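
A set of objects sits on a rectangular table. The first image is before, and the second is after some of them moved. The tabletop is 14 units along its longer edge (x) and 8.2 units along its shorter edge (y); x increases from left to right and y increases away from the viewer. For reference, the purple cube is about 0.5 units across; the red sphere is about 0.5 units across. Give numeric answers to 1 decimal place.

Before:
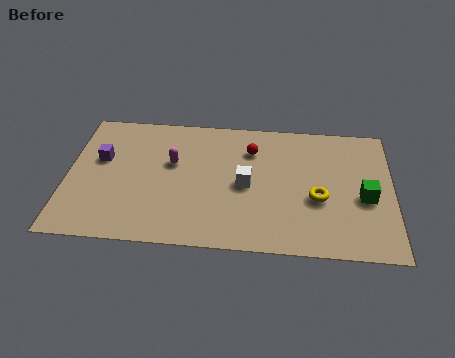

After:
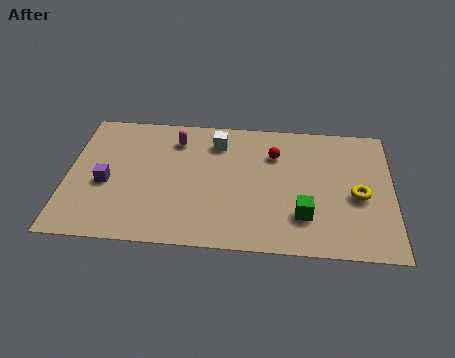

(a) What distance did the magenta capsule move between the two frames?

1.5

The magenta capsule moved from about (4.5, 5.0) to (4.6, 6.5), a distance of √(0.1² + 1.5²) ≈ 1.5.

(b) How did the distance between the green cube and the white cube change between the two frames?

+0.6

They were about 5.1 units apart before and 5.7 after — 0.6 units further apart.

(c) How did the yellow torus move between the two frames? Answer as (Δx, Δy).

(1.7, 0.3)

The yellow torus started near (10.8, 3.3) and ended near (12.5, 3.6).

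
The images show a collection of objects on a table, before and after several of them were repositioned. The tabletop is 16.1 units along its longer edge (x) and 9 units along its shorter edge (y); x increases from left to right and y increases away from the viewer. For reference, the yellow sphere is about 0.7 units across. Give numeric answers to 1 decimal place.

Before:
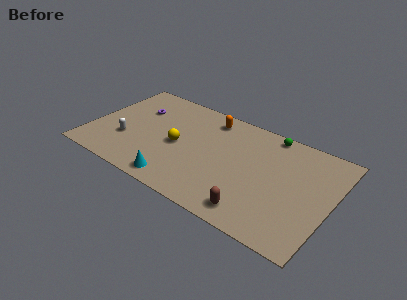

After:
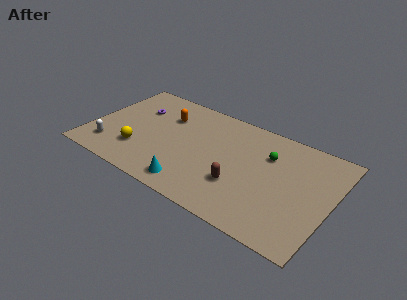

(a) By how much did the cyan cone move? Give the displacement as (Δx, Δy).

(1.0, 0.2)

From the two frames, the cyan cone sits at roughly (6.4, 1.1) before and (7.4, 1.3) after.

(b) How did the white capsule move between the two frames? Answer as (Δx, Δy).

(-0.9, -1.1)

From the two frames, the white capsule sits at roughly (2.5, 3.0) before and (1.6, 1.9) after.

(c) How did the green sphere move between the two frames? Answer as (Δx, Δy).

(0.2, -1.9)

From the two frames, the green sphere sits at roughly (11.5, 8.2) before and (11.7, 6.3) after.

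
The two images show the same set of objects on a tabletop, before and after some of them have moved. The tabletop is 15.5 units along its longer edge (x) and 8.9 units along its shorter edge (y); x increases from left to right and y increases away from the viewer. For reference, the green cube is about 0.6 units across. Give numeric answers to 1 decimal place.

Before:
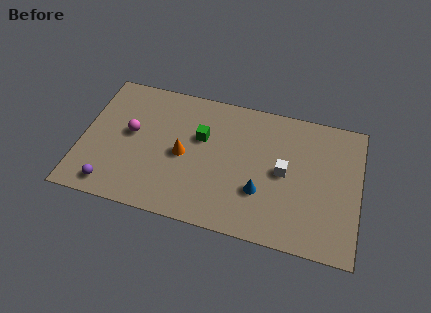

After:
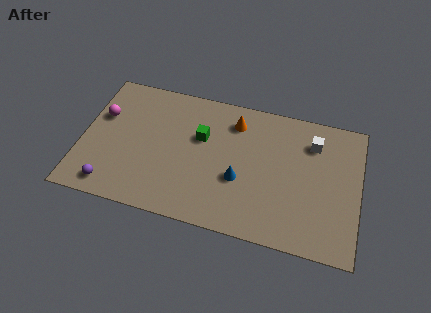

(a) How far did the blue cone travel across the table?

1.3

The blue cone was near (10.1, 2.9) before and (8.9, 3.4) after, so it travelled √(1.2² + 0.5²) ≈ 1.3 units.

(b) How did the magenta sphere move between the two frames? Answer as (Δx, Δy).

(-1.7, 0.8)

From the two frames, the magenta sphere sits at roughly (2.7, 4.9) before and (1.0, 5.7) after.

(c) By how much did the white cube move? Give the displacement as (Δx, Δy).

(1.5, 2.3)

The white cube started near (11.3, 4.5) and ended near (12.8, 6.8).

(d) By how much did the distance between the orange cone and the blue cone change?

-0.9

They were about 4.6 units apart before and 3.7 after — 0.9 units closer together.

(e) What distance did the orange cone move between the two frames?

4.0

The orange cone was near (5.7, 4.2) before and (8.4, 7.1) after, so it travelled √(2.7² + 2.9²) ≈ 4.0 units.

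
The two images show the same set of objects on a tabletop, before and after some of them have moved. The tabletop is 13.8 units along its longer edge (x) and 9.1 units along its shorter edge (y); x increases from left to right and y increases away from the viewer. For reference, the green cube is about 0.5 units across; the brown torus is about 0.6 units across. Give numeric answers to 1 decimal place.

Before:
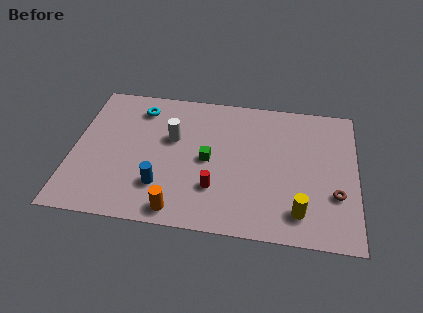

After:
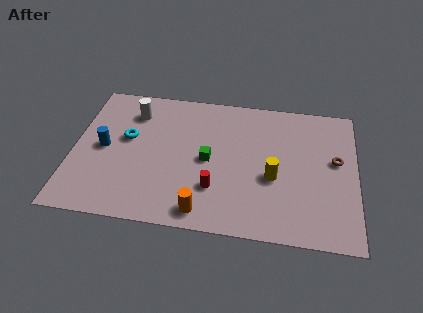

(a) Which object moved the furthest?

the blue cylinder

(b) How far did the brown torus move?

2.2

From (12.8, 3.0) to (12.8, 5.2), the brown torus covered √(0.0² + 2.2²) ≈ 2.2 units.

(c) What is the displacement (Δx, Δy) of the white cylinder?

(-2.0, 1.5)

The white cylinder was at about (4.8, 5.6) and moved to about (2.8, 7.1).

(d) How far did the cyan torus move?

2.2

From (3.1, 7.4) to (2.6, 5.3), the cyan torus covered √(0.5² + 2.1²) ≈ 2.2 units.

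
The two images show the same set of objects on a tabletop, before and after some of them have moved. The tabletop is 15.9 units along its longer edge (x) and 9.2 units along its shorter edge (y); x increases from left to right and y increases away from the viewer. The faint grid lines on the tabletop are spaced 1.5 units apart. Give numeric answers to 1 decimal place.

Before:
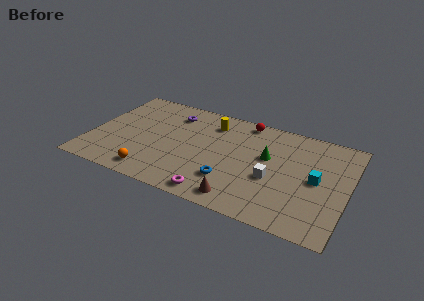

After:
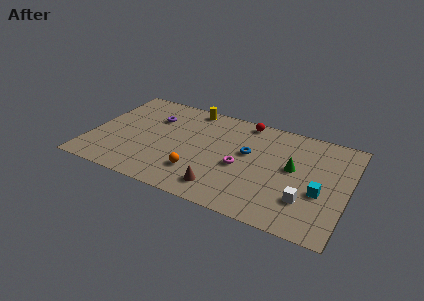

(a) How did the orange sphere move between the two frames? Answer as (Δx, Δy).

(2.7, 1.1)

The orange sphere was at about (4.2, 1.3) and moved to about (6.9, 2.4).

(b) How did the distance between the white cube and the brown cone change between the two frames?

+2.1

Before: roughly 3.0 units apart; after: 5.1. That's 2.1 units further apart.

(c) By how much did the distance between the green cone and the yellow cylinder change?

+3.4

They were about 4.1 units apart before and 7.5 after — 3.4 units further apart.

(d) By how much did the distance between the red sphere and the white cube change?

+2.0

They were about 5.1 units apart before and 7.1 after — 2.0 units further apart.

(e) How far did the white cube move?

2.4

The white cube moved from about (11.4, 3.7) to (13.5, 2.6), a distance of √(2.1² + 1.1²) ≈ 2.4.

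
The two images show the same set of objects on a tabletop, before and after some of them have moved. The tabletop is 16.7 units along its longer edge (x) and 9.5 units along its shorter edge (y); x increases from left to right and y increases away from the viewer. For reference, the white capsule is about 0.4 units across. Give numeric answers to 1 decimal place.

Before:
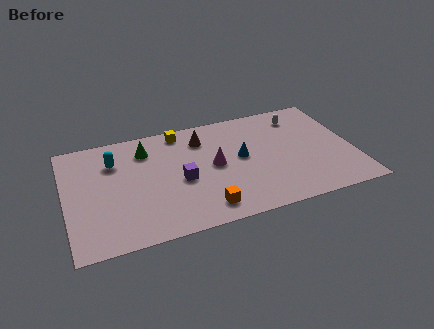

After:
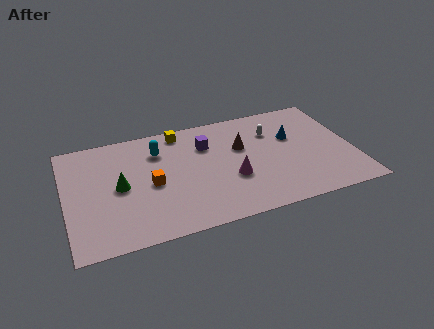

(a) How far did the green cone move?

3.2

The green cone moved from about (4.8, 7.4) to (3.1, 4.7), a distance of √(1.7² + 2.7²) ≈ 3.2.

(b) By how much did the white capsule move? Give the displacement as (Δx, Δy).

(-1.7, -0.9)

The white capsule started near (13.9, 7.7) and ended near (12.2, 6.8).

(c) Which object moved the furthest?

the orange cube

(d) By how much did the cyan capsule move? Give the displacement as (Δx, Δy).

(2.6, 0.2)

The cyan capsule was at about (2.9, 6.9) and moved to about (5.5, 7.1).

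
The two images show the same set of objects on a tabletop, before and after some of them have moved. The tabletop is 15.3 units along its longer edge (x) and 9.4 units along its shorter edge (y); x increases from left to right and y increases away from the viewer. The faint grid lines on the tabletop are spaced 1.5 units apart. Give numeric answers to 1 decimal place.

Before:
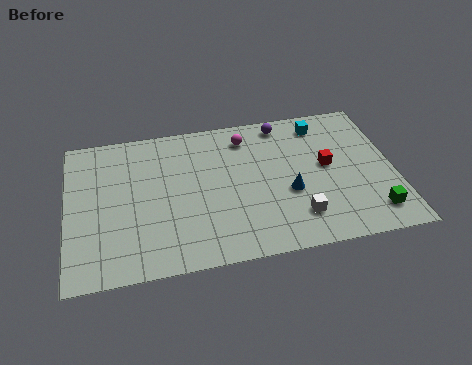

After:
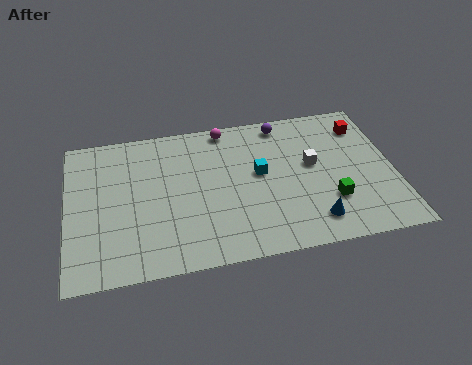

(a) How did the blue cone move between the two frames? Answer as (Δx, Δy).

(1.0, -2.0)

The blue cone was at about (10.3, 3.7) and moved to about (11.3, 1.7).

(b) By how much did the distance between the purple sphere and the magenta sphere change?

+0.8

The distance was about 1.9 in the first image and 2.7 in the second, so they moved 0.8 units further apart.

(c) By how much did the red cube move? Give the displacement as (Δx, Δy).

(1.9, 2.3)

The red cube was at about (12.2, 5.1) and moved to about (14.1, 7.4).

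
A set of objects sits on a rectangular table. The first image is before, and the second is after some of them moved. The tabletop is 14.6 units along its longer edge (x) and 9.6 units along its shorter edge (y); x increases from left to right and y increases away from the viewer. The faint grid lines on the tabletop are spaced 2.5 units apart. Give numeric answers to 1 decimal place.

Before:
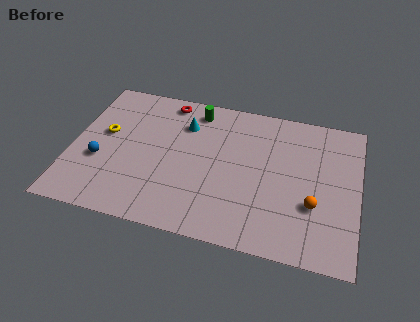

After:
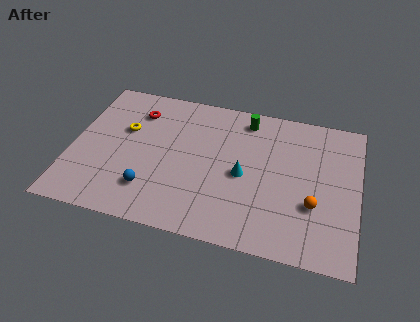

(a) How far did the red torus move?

1.9

The red torus moved from about (4.6, 8.5) to (3.1, 7.4), a distance of √(1.5² + 1.1²) ≈ 1.9.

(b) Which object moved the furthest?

the cyan cone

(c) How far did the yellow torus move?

1.1

The yellow torus was near (1.6, 5.5) before and (2.6, 6.0) after, so it travelled √(1.0² + 0.5²) ≈ 1.1 units.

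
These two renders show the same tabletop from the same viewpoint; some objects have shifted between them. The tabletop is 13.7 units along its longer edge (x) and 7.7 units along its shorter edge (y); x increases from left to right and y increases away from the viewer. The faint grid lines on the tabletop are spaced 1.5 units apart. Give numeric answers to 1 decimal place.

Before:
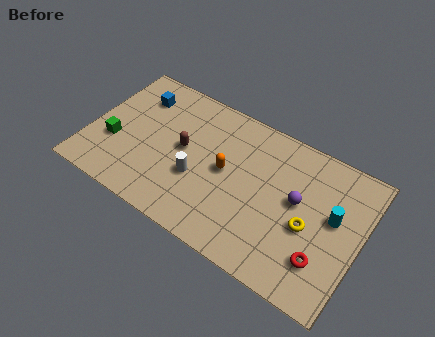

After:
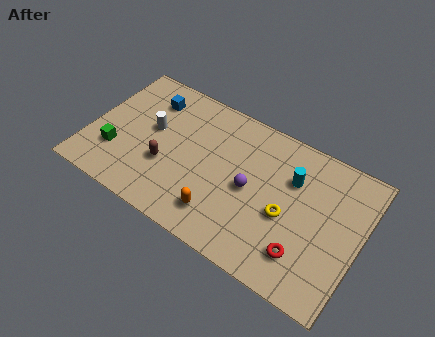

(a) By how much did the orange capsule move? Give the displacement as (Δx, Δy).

(0.1, -2.4)

From the two frames, the orange capsule sits at roughly (6.9, 4.0) before and (7.0, 1.6) after.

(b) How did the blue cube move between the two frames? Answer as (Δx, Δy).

(0.6, 0.1)

The blue cube started near (2.0, 5.9) and ended near (2.6, 6.0).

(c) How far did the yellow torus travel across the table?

1.1

The yellow torus moved from about (11.2, 3.3) to (10.1, 3.3), a distance of √(1.1² + 0.0²) ≈ 1.1.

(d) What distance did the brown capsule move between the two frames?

1.5

The brown capsule moved from about (4.7, 4.1) to (4.0, 2.8), a distance of √(0.7² + 1.3²) ≈ 1.5.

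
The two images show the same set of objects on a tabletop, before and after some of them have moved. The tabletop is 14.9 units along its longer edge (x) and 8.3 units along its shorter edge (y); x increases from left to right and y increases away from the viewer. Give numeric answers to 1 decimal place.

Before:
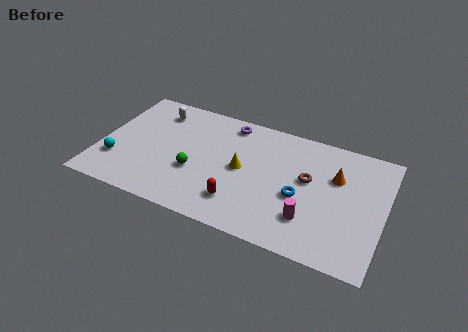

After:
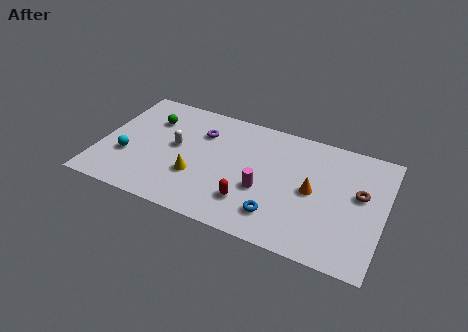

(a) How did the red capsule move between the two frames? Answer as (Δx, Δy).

(0.5, 0.2)

The red capsule started near (7.6, 1.9) and ended near (8.1, 2.1).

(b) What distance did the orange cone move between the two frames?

1.8

The orange cone was near (12.3, 5.5) before and (11.2, 4.1) after, so it travelled √(1.1² + 1.4²) ≈ 1.8 units.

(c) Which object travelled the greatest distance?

the green sphere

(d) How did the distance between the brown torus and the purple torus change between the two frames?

+3.6

Before: roughly 5.0 units apart; after: 8.6. That's 3.6 units further apart.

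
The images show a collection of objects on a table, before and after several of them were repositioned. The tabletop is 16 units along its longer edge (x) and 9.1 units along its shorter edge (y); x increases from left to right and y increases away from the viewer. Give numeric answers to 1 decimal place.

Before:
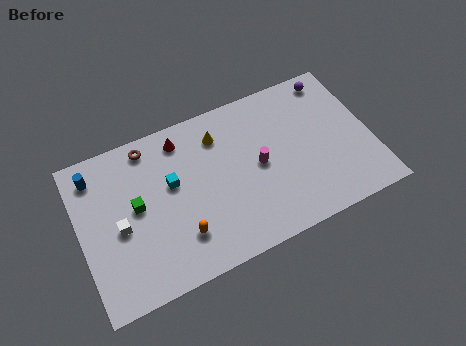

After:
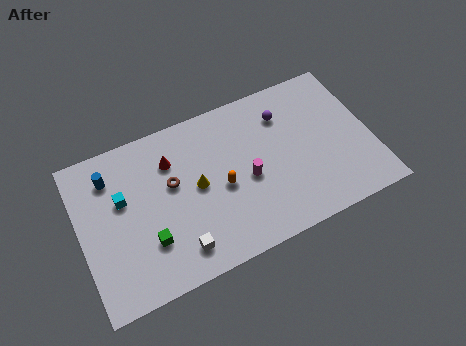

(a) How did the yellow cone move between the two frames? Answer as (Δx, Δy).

(-1.5, -2.4)

From the two frames, the yellow cone sits at roughly (7.9, 7.1) before and (6.4, 4.7) after.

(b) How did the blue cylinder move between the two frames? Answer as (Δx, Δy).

(0.8, -0.4)

The blue cylinder started near (1.1, 7.5) and ended near (1.9, 7.1).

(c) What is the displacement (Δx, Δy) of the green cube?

(0.4, -2.2)

From the two frames, the green cube sits at roughly (3.1, 4.9) before and (3.5, 2.7) after.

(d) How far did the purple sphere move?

3.1

The purple sphere moved from about (14.4, 8.0) to (11.5, 6.9), a distance of √(2.9² + 1.1²) ≈ 3.1.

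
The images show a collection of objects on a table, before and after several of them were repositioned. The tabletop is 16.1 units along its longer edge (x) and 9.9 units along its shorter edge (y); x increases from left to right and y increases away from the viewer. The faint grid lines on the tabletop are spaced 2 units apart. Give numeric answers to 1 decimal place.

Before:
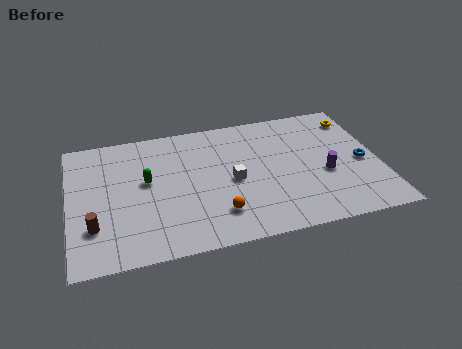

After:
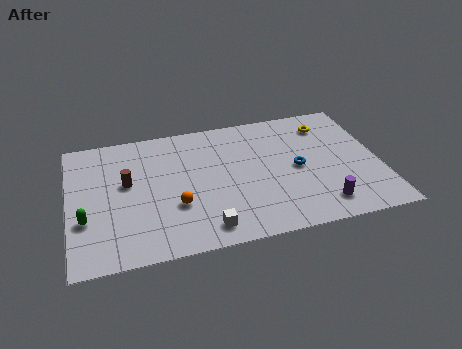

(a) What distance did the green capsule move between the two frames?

3.9

The green capsule moved from about (4.0, 5.6) to (0.8, 3.4), a distance of √(3.2² + 2.2²) ≈ 3.9.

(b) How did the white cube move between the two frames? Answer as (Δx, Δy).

(-1.6, -3.2)

The white cube was at about (8.4, 4.6) and moved to about (6.8, 1.4).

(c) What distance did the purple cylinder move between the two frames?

2.3

The purple cylinder was near (13.2, 4.0) before and (12.8, 1.7) after, so it travelled √(0.4² + 2.3²) ≈ 2.3 units.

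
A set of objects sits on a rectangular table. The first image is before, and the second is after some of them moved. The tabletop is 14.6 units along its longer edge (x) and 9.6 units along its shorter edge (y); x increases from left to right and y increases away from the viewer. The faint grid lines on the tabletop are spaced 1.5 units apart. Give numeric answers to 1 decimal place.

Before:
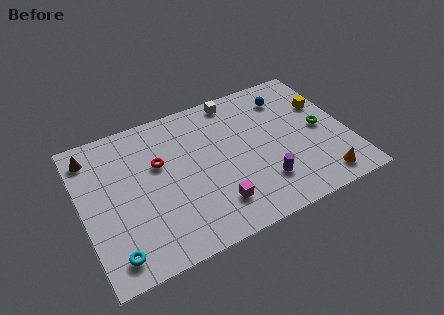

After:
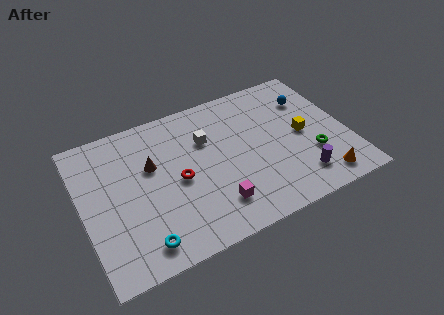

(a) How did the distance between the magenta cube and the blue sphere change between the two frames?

+0.4

The distance was about 7.3 in the first image and 7.7 in the second, so they moved 0.4 units further apart.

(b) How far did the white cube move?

2.8

The white cube moved from about (8.9, 8.6) to (7.0, 6.5), a distance of √(1.9² + 2.1²) ≈ 2.8.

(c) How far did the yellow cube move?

2.1

From (13.6, 6.3) to (12.2, 4.7), the yellow cube covered √(1.4² + 1.6²) ≈ 2.1 units.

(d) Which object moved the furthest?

the brown cone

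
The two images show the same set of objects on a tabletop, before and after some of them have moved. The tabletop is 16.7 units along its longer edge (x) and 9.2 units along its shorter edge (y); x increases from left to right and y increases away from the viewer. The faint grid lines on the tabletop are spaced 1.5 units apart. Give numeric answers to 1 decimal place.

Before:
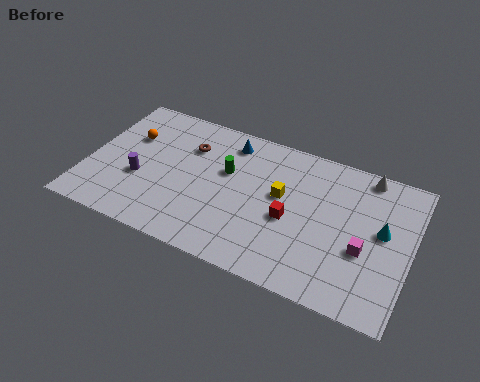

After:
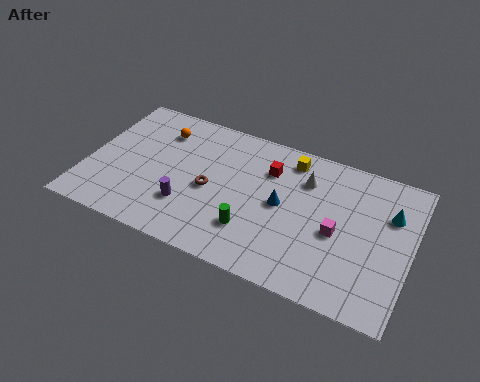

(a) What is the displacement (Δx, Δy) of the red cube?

(-1.4, 2.7)

The red cube started near (10.6, 4.0) and ended near (9.2, 6.7).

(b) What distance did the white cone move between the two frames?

3.4

From (14.1, 8.3) to (11.1, 6.8), the white cone covered √(3.0² + 1.5²) ≈ 3.4 units.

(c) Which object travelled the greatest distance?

the blue cone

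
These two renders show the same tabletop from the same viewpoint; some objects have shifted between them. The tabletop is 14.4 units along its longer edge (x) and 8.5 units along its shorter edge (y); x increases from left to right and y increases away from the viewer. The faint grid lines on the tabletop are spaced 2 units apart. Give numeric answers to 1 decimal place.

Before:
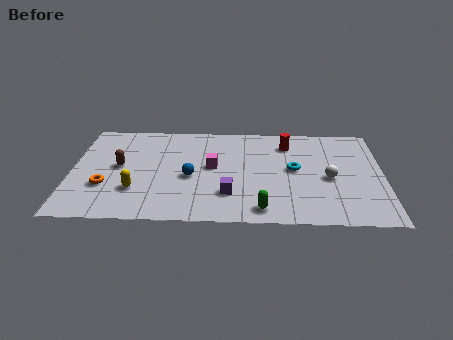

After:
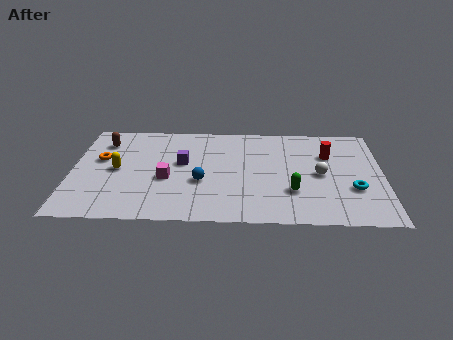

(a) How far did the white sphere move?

0.5

The white sphere was near (11.9, 3.8) before and (11.5, 4.1) after, so it travelled √(0.4² + 0.3²) ≈ 0.5 units.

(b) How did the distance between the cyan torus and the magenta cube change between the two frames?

+4.8

The distance was about 3.8 in the first image and 8.6 in the second, so they moved 4.8 units further apart.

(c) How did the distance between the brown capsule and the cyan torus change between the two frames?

+4.1

The distance was about 8.1 in the first image and 12.2 in the second, so they moved 4.1 units further apart.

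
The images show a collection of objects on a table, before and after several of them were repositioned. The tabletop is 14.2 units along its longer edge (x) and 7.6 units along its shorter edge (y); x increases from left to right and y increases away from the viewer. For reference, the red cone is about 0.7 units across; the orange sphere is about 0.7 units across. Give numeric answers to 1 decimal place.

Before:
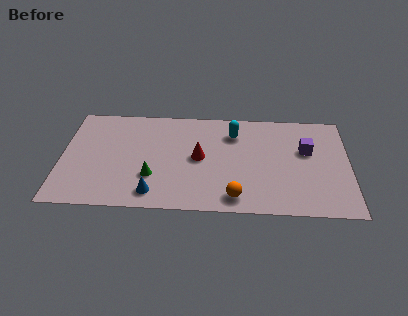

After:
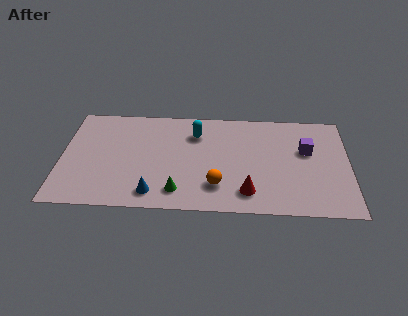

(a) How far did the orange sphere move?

1.2

From (8.6, 1.1) to (7.7, 1.9), the orange sphere covered √(0.9² + 0.8²) ≈ 1.2 units.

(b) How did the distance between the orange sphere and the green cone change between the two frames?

-2.3

Before: roughly 4.3 units apart; after: 2.0. That's 2.3 units closer together.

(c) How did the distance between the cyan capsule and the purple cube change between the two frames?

+1.8

They were about 3.8 units apart before and 5.6 after — 1.8 units further apart.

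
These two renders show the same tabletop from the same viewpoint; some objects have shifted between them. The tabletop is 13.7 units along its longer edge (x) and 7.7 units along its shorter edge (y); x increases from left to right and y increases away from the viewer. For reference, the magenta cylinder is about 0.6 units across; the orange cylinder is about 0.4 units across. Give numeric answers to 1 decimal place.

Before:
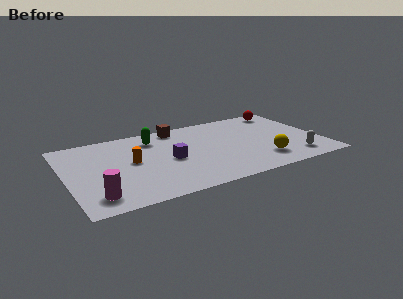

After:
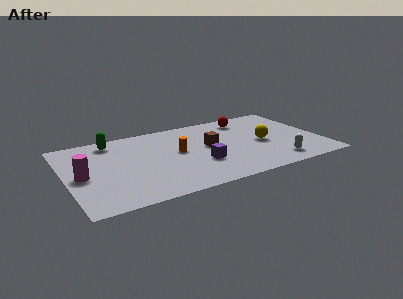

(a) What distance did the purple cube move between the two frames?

1.8

From (5.5, 3.6) to (7.0, 2.6), the purple cube covered √(1.5² + 1.0²) ≈ 1.8 units.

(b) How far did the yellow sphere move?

1.8

The yellow sphere was near (10.3, 1.8) before and (10.6, 3.6) after, so it travelled √(0.3² + 1.8²) ≈ 1.8 units.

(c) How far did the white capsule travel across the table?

1.0

The white capsule moved from about (12.0, 1.4) to (11.0, 1.3), a distance of √(1.0² + 0.1²) ≈ 1.0.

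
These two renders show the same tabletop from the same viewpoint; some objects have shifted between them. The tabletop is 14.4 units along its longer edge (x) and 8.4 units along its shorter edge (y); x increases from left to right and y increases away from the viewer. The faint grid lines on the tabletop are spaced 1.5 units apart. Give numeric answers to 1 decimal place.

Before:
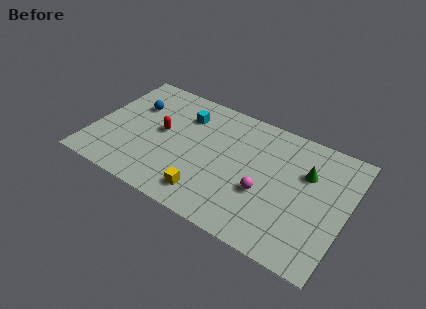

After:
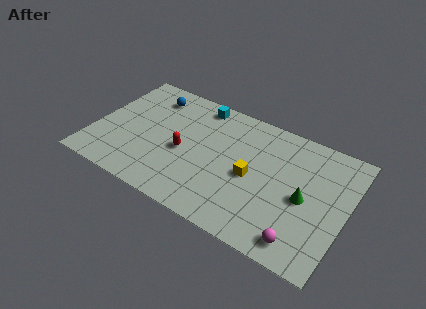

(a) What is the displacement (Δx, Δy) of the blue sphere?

(0.8, 1.1)

The blue sphere started near (2.0, 5.7) and ended near (2.8, 6.8).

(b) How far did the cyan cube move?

1.3

The cyan cube was near (4.9, 6.3) before and (5.5, 7.4) after, so it travelled √(0.6² + 1.1²) ≈ 1.3 units.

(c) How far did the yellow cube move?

3.3

From (6.9, 1.5) to (9.1, 3.9), the yellow cube covered √(2.2² + 2.4²) ≈ 3.3 units.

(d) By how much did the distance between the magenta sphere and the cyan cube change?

+3.3

Before: roughly 5.9 units apart; after: 9.2. That's 3.3 units further apart.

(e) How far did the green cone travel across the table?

1.7

The green cone moved from about (12.0, 5.6) to (12.1, 3.9), a distance of √(0.1² + 1.7²) ≈ 1.7.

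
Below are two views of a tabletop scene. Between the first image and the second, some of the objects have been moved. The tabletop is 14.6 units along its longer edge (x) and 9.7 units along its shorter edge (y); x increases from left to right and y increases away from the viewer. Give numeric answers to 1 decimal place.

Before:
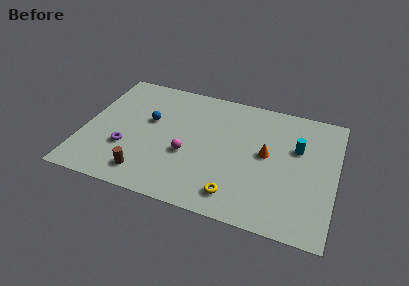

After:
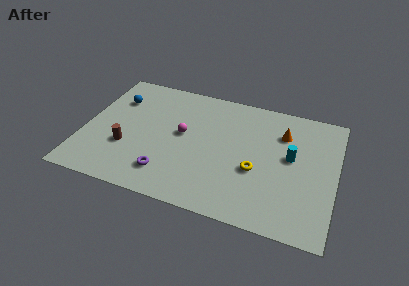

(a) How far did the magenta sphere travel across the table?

1.6

From (6.1, 3.8) to (5.7, 5.3), the magenta sphere covered √(0.4² + 1.5²) ≈ 1.6 units.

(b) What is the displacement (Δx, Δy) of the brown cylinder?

(-1.3, 1.7)

The brown cylinder started near (3.9, 1.6) and ended near (2.6, 3.3).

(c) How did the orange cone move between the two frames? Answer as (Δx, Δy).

(0.8, 1.9)

From the two frames, the orange cone sits at roughly (10.6, 5.2) before and (11.4, 7.1) after.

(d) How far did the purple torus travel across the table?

2.8

From (2.6, 3.2) to (5.1, 2.0), the purple torus covered √(2.5² + 1.2²) ≈ 2.8 units.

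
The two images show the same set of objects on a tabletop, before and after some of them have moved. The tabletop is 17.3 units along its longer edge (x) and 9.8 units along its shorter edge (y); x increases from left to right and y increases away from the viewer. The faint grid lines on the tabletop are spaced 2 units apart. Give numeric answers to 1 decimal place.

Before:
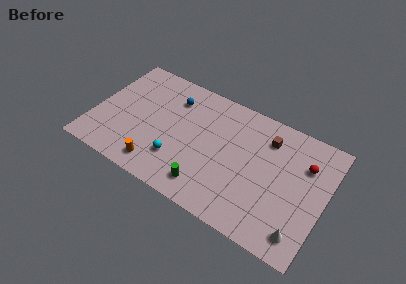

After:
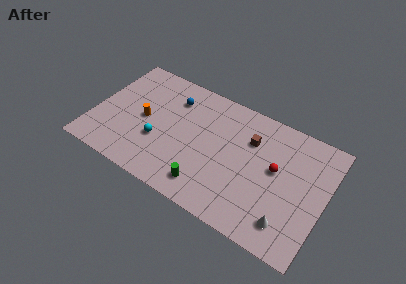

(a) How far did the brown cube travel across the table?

1.4

The brown cube moved from about (12.7, 7.6) to (11.5, 6.9), a distance of √(1.2² + 0.7²) ≈ 1.4.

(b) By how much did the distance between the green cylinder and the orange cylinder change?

+2.4

Before: roughly 3.7 units apart; after: 6.1. That's 2.4 units further apart.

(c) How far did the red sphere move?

2.4

From (15.6, 6.9) to (13.6, 5.5), the red sphere covered √(2.0² + 1.4²) ≈ 2.4 units.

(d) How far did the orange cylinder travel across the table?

3.7

From (5.3, 1.5) to (3.7, 4.8), the orange cylinder covered √(1.6² + 3.3²) ≈ 3.7 units.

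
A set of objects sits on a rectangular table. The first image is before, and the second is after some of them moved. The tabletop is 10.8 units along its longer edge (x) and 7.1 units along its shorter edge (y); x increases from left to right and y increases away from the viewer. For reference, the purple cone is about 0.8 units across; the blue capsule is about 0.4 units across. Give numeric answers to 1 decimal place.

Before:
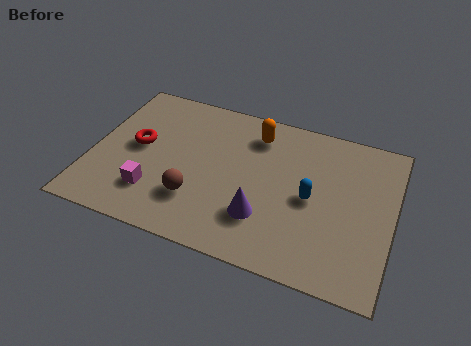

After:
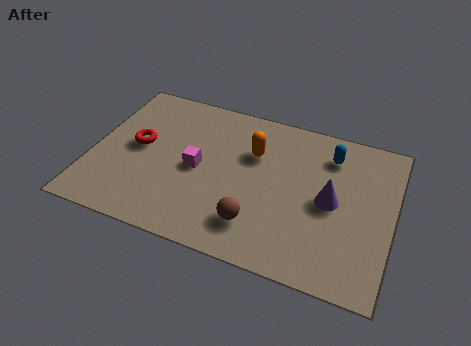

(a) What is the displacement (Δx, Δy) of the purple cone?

(2.3, 1.5)

The purple cone was at about (6.3, 2.0) and moved to about (8.6, 3.5).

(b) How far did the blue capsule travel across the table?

2.3

From (7.9, 3.4) to (8.4, 5.6), the blue capsule covered √(0.5² + 2.2²) ≈ 2.3 units.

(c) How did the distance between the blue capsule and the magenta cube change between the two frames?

-0.6

They were about 5.7 units apart before and 5.1 after — 0.6 units closer together.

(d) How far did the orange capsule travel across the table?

0.9

From (5.7, 5.7) to (5.7, 4.8), the orange capsule covered √(0.0² + 0.9²) ≈ 0.9 units.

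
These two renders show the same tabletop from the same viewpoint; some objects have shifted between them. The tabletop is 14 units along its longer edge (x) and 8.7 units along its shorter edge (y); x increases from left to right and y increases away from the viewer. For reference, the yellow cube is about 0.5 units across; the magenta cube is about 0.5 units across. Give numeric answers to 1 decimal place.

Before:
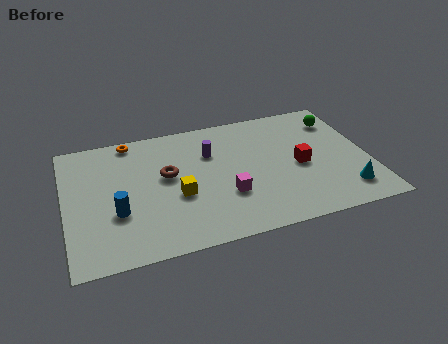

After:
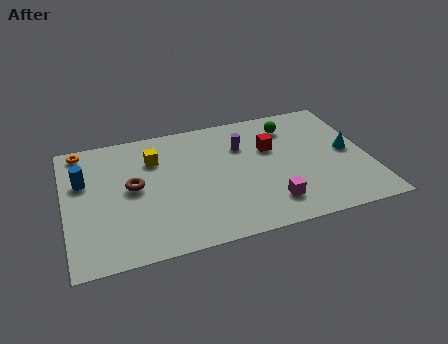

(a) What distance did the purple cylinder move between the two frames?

1.5

The purple cylinder was near (6.8, 6.0) before and (8.3, 6.1) after, so it travelled √(1.5² + 0.1²) ≈ 1.5 units.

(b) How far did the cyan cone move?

2.7

The cyan cone was near (12.7, 1.7) before and (13.1, 4.4) after, so it travelled √(0.4² + 2.7²) ≈ 2.7 units.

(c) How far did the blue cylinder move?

2.9

The blue cylinder moved from about (2.3, 3.1) to (0.9, 5.6), a distance of √(1.4² + 2.5²) ≈ 2.9.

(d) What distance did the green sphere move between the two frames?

2.3

The green sphere was near (12.9, 6.8) before and (10.6, 6.9) after, so it travelled √(2.3² + 0.1²) ≈ 2.3 units.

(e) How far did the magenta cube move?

2.2

The magenta cube was near (7.3, 2.9) before and (9.2, 1.8) after, so it travelled √(1.9² + 1.1²) ≈ 2.2 units.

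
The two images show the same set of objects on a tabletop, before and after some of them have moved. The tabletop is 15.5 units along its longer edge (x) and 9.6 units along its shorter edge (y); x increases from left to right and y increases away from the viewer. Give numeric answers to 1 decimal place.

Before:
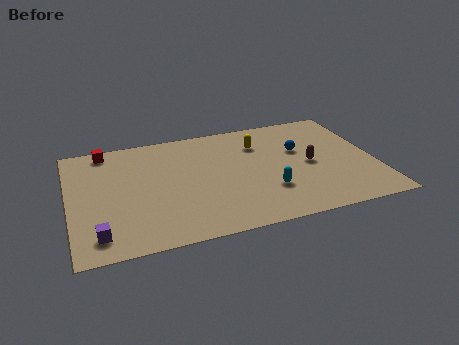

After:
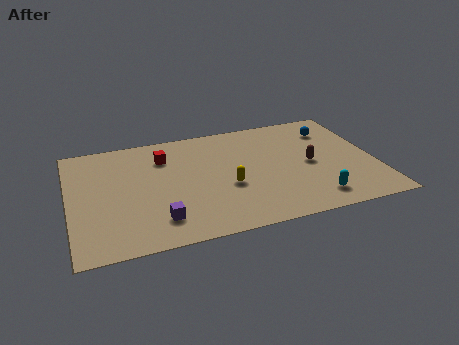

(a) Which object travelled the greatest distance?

the yellow capsule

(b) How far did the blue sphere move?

2.3

The blue sphere was near (11.8, 6.0) before and (13.6, 7.4) after, so it travelled √(1.8² + 1.4²) ≈ 2.3 units.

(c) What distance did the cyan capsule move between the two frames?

2.6

The cyan capsule moved from about (9.9, 2.9) to (12.1, 1.6), a distance of √(2.2² + 1.3²) ≈ 2.6.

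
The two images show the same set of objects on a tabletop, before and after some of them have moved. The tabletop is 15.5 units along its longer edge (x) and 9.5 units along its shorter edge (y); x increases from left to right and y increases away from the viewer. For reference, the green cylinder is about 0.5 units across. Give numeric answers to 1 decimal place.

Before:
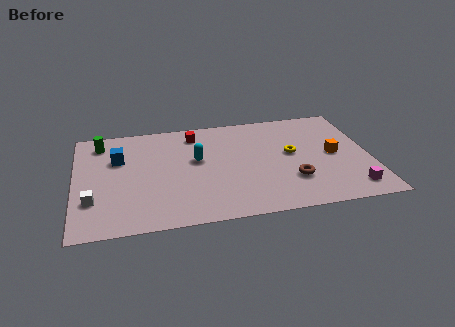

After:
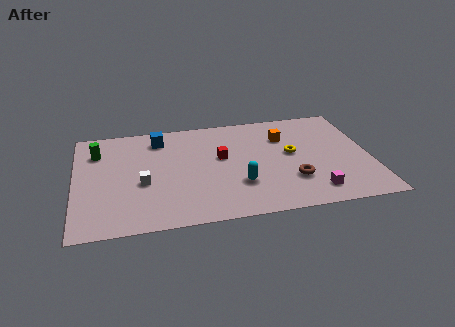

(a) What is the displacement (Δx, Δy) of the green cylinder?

(-0.2, -0.8)

The green cylinder started near (1.4, 7.9) and ended near (1.2, 7.1).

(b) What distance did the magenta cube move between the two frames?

2.0

From (14.3, 1.5) to (12.3, 1.6), the magenta cube covered √(2.0² + 0.1²) ≈ 2.0 units.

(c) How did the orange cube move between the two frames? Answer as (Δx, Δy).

(-2.5, 2.1)

From the two frames, the orange cube sits at roughly (13.6, 4.7) before and (11.1, 6.8) after.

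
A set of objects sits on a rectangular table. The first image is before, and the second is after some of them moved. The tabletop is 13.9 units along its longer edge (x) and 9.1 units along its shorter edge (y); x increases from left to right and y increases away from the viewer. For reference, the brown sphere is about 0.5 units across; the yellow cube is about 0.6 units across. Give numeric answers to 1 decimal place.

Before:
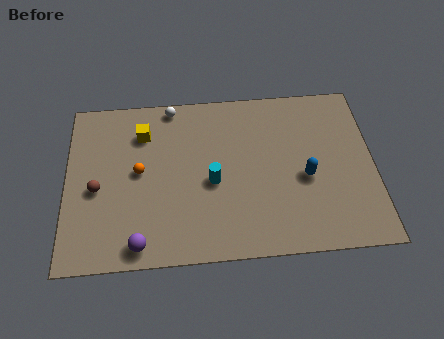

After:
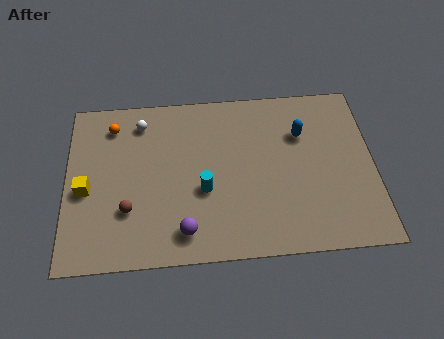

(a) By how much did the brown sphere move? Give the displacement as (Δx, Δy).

(1.4, -1.2)

The brown sphere started near (1.4, 4.0) and ended near (2.8, 2.8).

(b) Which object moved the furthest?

the yellow cube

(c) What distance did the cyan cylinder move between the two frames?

0.6

The cyan cylinder moved from about (6.6, 4.0) to (6.2, 3.6), a distance of √(0.4² + 0.4²) ≈ 0.6.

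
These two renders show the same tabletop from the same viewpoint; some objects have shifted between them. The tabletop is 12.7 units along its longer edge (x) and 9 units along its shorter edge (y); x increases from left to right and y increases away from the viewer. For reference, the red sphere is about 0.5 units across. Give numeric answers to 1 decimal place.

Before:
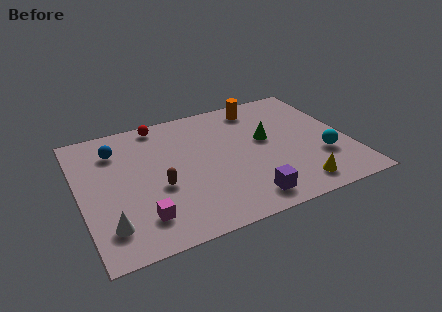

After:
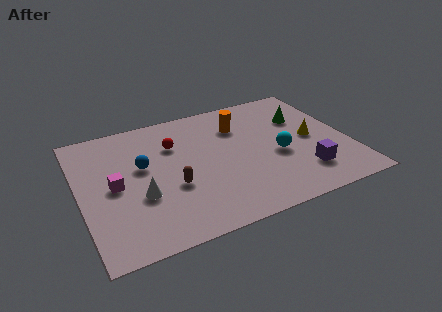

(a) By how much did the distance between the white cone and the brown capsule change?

-1.5

The distance was about 3.0 in the first image and 1.5 in the second, so they moved 1.5 units closer together.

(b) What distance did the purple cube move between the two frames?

3.0

The purple cube was near (7.4, 1.3) before and (10.3, 2.1) after, so it travelled √(2.9² + 0.8²) ≈ 3.0 units.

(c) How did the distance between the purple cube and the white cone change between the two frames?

+1.4

Before: roughly 6.3 units apart; after: 7.7. That's 1.4 units further apart.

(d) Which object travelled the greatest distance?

the yellow cone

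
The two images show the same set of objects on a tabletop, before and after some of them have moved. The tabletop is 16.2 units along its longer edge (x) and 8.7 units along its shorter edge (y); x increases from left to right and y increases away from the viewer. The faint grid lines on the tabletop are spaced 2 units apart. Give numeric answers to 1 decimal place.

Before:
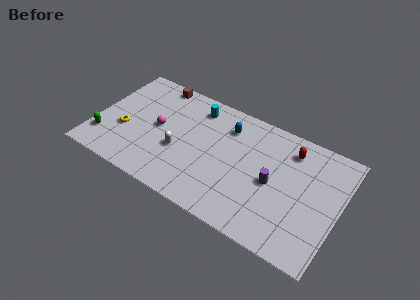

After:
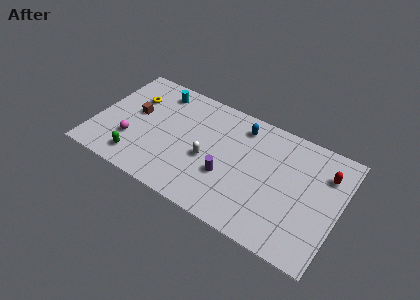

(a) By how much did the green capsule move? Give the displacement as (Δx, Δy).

(2.4, -0.6)

The green capsule was at about (0.8, 2.1) and moved to about (3.2, 1.5).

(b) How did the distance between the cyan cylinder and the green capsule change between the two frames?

-1.7

They were about 7.5 units apart before and 5.8 after — 1.7 units closer together.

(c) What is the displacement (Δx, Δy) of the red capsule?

(2.4, -0.6)

The red capsule was at about (12.7, 7.0) and moved to about (15.1, 6.4).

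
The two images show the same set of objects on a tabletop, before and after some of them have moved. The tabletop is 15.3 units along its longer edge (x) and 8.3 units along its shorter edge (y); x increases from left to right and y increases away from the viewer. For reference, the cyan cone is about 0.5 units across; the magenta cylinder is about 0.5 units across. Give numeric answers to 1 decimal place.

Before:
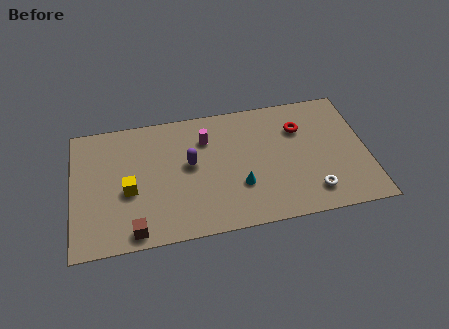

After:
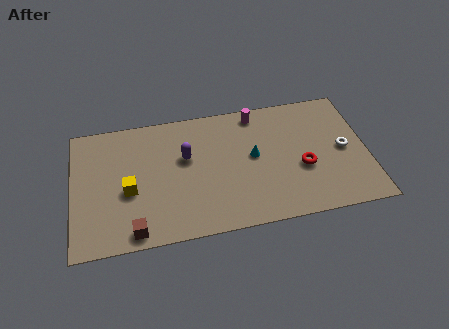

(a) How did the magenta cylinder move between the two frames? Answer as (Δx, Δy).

(2.7, 1.2)

From the two frames, the magenta cylinder sits at roughly (7.0, 6.1) before and (9.7, 7.3) after.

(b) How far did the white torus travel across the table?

3.1

From (12.3, 1.6) to (14.1, 4.1), the white torus covered √(1.8² + 2.5²) ≈ 3.1 units.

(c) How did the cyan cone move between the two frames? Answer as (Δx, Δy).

(0.8, 1.8)

The cyan cone started near (8.6, 2.7) and ended near (9.4, 4.5).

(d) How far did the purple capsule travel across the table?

0.5

The purple capsule moved from about (6.1, 4.6) to (5.9, 5.1), a distance of √(0.2² + 0.5²) ≈ 0.5.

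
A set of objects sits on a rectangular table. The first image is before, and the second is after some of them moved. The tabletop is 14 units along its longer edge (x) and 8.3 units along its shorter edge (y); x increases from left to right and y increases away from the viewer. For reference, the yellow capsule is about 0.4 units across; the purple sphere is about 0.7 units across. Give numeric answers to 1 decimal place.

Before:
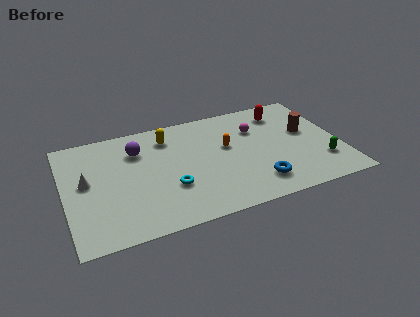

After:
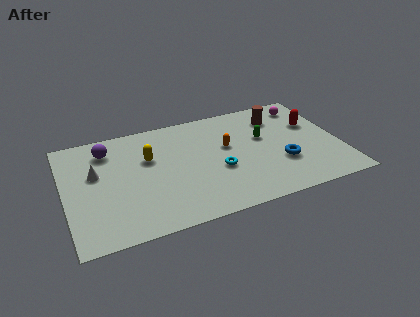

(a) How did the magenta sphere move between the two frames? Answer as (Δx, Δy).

(2.7, 1.1)

From the two frames, the magenta sphere sits at roughly (9.9, 5.8) before and (12.6, 6.9) after.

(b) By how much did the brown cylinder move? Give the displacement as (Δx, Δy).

(-1.3, 1.6)

The brown cylinder started near (12.4, 4.8) and ended near (11.1, 6.4).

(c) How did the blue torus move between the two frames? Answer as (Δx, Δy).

(1.4, 1.1)

From the two frames, the blue torus sits at roughly (9.5, 1.7) before and (10.9, 2.8) after.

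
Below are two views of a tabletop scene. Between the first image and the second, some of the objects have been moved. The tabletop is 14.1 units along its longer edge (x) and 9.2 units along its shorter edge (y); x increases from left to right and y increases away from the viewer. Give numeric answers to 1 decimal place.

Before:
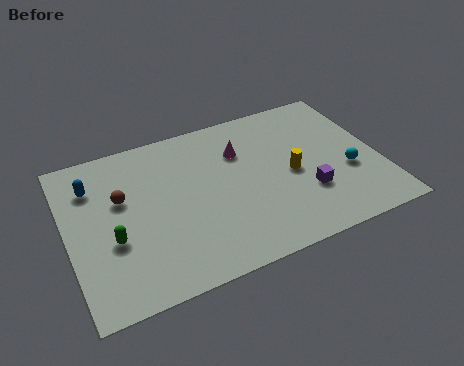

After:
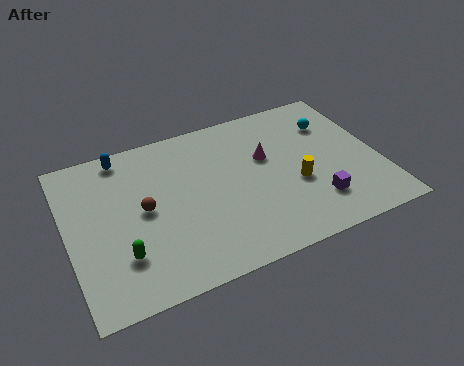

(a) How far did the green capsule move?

1.0

From (1.9, 3.5) to (2.2, 2.5), the green capsule covered √(0.3² + 1.0²) ≈ 1.0 units.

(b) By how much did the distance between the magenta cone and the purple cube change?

-0.5

The distance was about 4.4 in the first image and 3.9 in the second, so they moved 0.5 units closer together.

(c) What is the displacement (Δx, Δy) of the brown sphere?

(0.9, -1.0)

The brown sphere started near (2.5, 5.7) and ended near (3.4, 4.7).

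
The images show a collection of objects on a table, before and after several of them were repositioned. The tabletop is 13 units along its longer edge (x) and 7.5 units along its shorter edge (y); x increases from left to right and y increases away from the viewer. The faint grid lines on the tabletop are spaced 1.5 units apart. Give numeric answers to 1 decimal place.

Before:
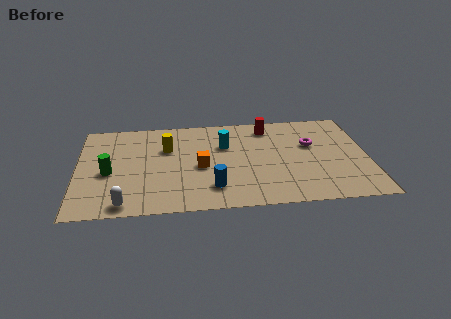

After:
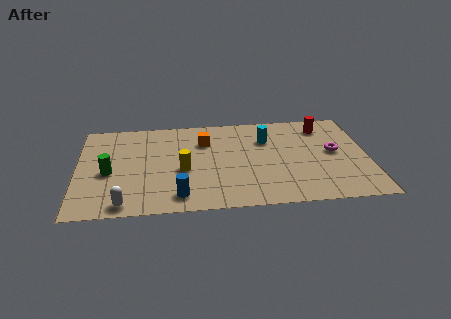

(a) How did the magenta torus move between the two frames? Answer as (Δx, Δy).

(1.0, -0.7)

From the two frames, the magenta torus sits at roughly (10.5, 4.7) before and (11.5, 4.0) after.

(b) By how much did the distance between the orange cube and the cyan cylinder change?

+0.9

They were about 1.9 units apart before and 2.8 after — 0.9 units further apart.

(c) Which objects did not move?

the white capsule and the green cylinder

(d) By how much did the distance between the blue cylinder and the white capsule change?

-1.6

They were about 4.0 units apart before and 2.4 after — 1.6 units closer together.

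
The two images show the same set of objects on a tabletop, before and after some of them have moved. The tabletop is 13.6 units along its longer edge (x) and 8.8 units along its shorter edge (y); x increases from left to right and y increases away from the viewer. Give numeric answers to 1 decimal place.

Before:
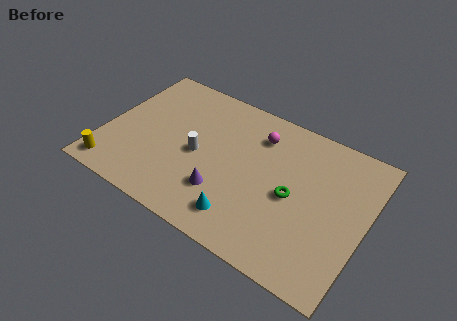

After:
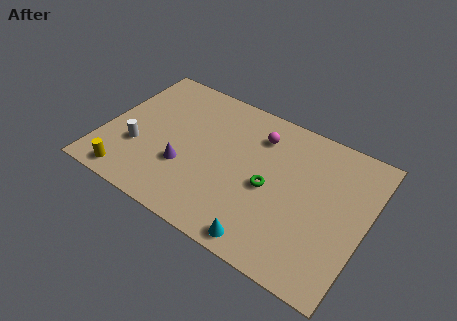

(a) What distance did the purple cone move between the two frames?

2.2

From (6.5, 2.5) to (4.4, 3.0), the purple cone covered √(2.1² + 0.5²) ≈ 2.2 units.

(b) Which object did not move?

the magenta sphere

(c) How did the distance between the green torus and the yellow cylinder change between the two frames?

-2.0

They were about 9.5 units apart before and 7.5 after — 2.0 units closer together.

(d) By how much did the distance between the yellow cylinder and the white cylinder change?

-3.0

Before: roughly 5.0 units apart; after: 2.0. That's 3.0 units closer together.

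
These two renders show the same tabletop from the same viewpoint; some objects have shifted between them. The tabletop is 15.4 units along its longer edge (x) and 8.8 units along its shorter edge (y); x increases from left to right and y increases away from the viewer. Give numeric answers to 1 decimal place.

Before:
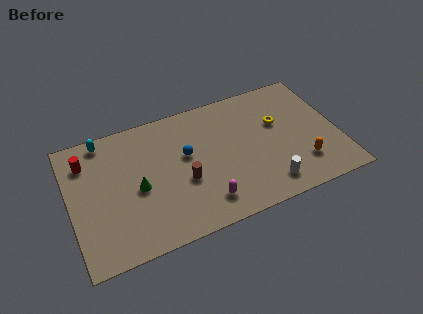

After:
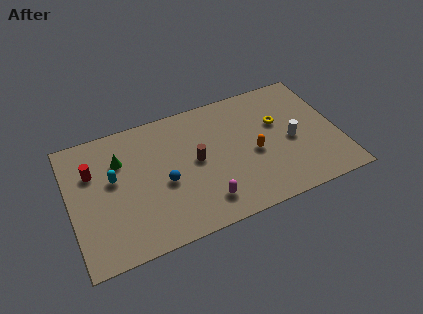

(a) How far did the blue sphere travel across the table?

2.0

The blue sphere moved from about (6.7, 5.2) to (5.3, 3.8), a distance of √(1.4² + 1.4²) ≈ 2.0.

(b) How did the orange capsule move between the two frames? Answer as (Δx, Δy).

(-2.6, 1.7)

From the two frames, the orange capsule sits at roughly (13.1, 2.2) before and (10.5, 3.9) after.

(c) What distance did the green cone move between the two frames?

2.3

From (3.8, 4.0) to (3.0, 6.2), the green cone covered √(0.8² + 2.2²) ≈ 2.3 units.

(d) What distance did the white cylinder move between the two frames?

3.0

The white cylinder was near (11.0, 1.5) before and (12.7, 4.0) after, so it travelled √(1.7² + 2.5²) ≈ 3.0 units.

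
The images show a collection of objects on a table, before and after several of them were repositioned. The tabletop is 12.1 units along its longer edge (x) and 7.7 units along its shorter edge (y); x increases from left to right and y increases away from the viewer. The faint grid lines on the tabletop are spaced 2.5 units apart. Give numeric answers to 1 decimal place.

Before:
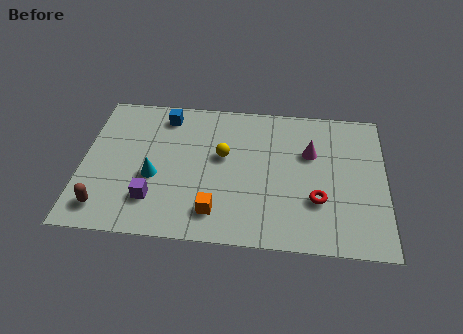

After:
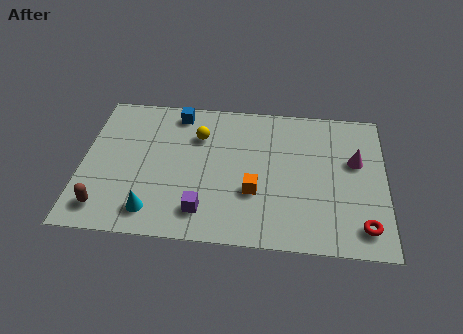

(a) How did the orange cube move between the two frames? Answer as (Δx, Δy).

(1.5, 1.2)

The orange cube was at about (5.4, 1.5) and moved to about (6.9, 2.7).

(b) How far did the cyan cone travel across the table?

1.8

From (2.9, 3.1) to (2.9, 1.3), the cyan cone covered √(0.0² + 1.8²) ≈ 1.8 units.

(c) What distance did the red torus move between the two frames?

2.2

The red torus was near (9.4, 2.5) before and (11.2, 1.3) after, so it travelled √(1.8² + 1.2²) ≈ 2.2 units.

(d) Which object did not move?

the brown capsule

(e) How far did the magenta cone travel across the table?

1.8

The magenta cone moved from about (9.1, 5.0) to (10.9, 4.7), a distance of √(1.8² + 0.3²) ≈ 1.8.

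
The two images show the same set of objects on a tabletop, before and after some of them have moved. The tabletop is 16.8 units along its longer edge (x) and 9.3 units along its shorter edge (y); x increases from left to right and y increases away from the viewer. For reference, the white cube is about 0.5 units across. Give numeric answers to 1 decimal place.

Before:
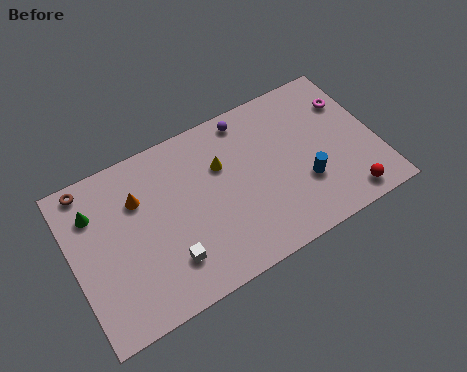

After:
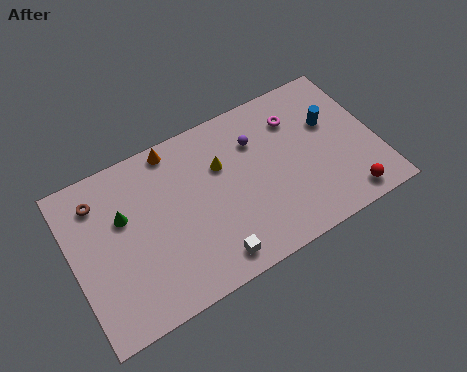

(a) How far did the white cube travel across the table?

2.4

The white cube was near (4.9, 2.3) before and (7.1, 1.3) after, so it travelled √(2.2² + 1.0²) ≈ 2.4 units.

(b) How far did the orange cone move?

2.9

The orange cone moved from about (3.8, 6.5) to (6.0, 8.4), a distance of √(2.2² + 1.9²) ≈ 2.9.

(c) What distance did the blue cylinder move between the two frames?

3.4

From (12.6, 3.1) to (14.5, 5.9), the blue cylinder covered √(1.9² + 2.8²) ≈ 3.4 units.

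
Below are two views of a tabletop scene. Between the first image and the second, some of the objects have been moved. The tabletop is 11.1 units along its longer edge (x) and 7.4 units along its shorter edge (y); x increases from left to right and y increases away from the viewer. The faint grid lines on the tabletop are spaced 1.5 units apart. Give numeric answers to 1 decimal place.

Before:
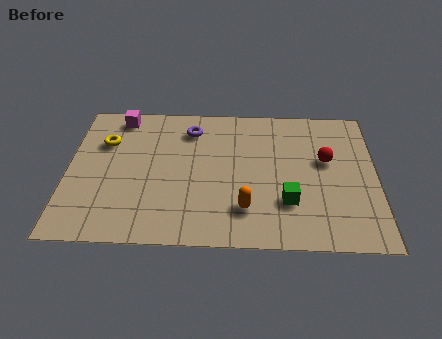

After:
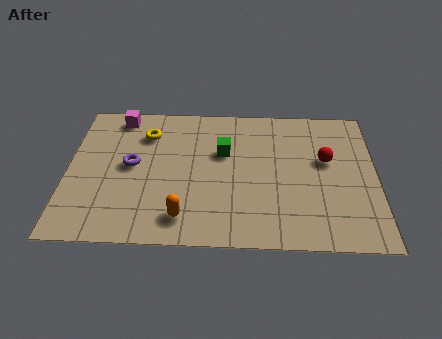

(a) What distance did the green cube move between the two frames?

3.4

From (7.9, 2.2) to (5.6, 4.7), the green cube covered √(2.3² + 2.5²) ≈ 3.4 units.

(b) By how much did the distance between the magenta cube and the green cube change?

-3.3

Before: roughly 7.5 units apart; after: 4.2. That's 3.3 units closer together.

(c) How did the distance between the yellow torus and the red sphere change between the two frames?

-1.4

Before: roughly 8.0 units apart; after: 6.6. That's 1.4 units closer together.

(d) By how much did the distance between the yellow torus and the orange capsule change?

-1.6

Before: roughly 6.1 units apart; after: 4.5. That's 1.6 units closer together.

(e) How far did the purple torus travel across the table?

2.9

The purple torus was near (4.4, 5.9) before and (2.3, 3.9) after, so it travelled √(2.1² + 2.0²) ≈ 2.9 units.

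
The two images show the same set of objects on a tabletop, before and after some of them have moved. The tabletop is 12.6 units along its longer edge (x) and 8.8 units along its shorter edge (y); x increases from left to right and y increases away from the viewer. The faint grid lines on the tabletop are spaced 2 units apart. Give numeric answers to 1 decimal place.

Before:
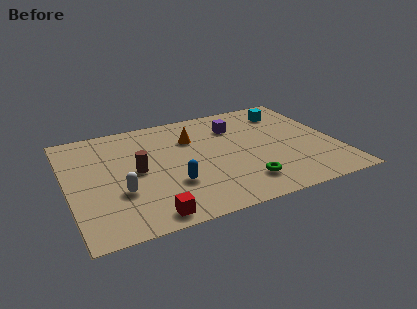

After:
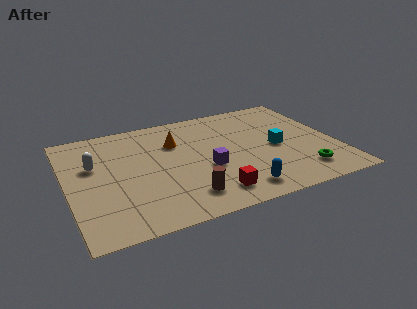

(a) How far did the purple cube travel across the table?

3.4

The purple cube was near (8.1, 6.5) before and (6.4, 3.5) after, so it travelled √(1.7² + 3.0²) ≈ 3.4 units.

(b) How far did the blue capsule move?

3.3

The blue capsule was near (4.7, 2.8) before and (7.6, 1.3) after, so it travelled √(2.9² + 1.5²) ≈ 3.3 units.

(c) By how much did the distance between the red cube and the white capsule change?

+4.1

They were about 2.4 units apart before and 6.5 after — 4.1 units further apart.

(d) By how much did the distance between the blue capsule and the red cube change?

-1.1

They were about 2.3 units apart before and 1.2 after — 1.1 units closer together.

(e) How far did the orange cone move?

0.8

The orange cone moved from about (6.0, 6.2) to (5.2, 6.1), a distance of √(0.8² + 0.1²) ≈ 0.8.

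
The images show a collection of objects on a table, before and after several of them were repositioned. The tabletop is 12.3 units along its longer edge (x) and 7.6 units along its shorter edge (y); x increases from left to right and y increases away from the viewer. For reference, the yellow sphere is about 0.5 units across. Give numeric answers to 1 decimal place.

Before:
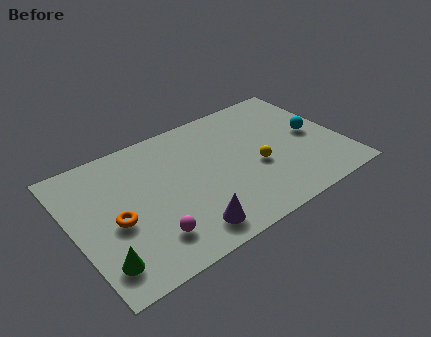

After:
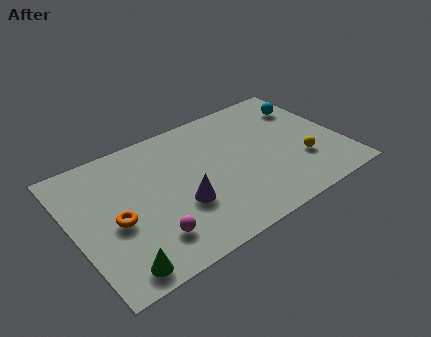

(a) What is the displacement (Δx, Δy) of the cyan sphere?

(0.1, 1.9)

The cyan sphere started near (11.1, 3.8) and ended near (11.2, 5.7).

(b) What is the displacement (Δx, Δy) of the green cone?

(0.6, -0.6)

From the two frames, the green cone sits at roughly (0.9, 1.5) before and (1.5, 0.9) after.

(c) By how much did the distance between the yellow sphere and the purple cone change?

+1.5

They were about 4.1 units apart before and 5.6 after — 1.5 units further apart.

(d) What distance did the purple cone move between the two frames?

1.5

The purple cone was near (4.7, 1.2) before and (4.7, 2.7) after, so it travelled √(0.0² + 1.5²) ≈ 1.5 units.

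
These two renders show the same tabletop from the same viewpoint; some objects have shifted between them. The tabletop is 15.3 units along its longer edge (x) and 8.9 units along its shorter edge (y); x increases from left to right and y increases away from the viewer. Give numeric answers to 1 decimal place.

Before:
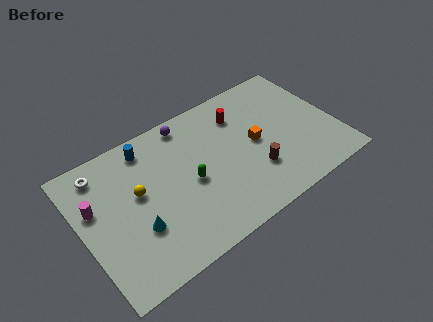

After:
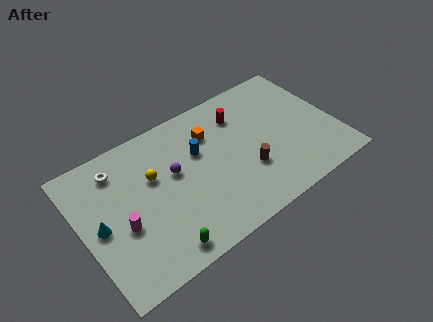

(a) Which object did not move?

the red cylinder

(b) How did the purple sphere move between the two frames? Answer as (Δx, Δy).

(-1.3, -2.7)

From the two frames, the purple sphere sits at roughly (6.9, 7.9) before and (5.6, 5.2) after.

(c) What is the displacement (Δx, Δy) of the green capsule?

(-2.4, -3.0)

The green capsule started near (6.4, 4.1) and ended near (4.0, 1.1).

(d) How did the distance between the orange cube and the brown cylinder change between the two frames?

+2.0

The distance was about 1.8 in the first image and 3.8 in the second, so they moved 2.0 units further apart.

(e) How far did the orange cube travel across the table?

3.1

The orange cube moved from about (10.5, 4.5) to (8.1, 6.5), a distance of √(2.4² + 2.0²) ≈ 3.1.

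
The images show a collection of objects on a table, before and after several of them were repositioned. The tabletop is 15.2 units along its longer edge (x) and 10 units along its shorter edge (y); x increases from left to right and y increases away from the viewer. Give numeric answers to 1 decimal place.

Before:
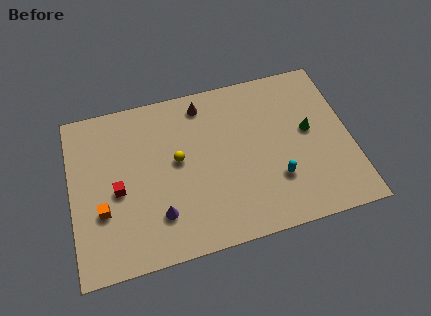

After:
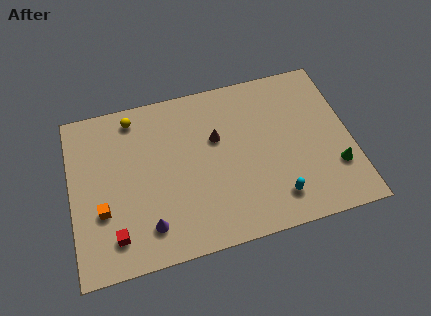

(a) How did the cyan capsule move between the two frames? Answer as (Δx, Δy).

(-0.1, -1.1)

The cyan capsule started near (11.0, 3.0) and ended near (10.9, 1.9).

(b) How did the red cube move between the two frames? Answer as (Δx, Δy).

(-0.3, -2.6)

The red cube was at about (2.5, 4.5) and moved to about (2.2, 1.9).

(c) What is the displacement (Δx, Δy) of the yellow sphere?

(-2.2, 3.2)

The yellow sphere started near (5.8, 5.5) and ended near (3.6, 8.7).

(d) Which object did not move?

the orange cube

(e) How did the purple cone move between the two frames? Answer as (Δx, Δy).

(-0.6, -0.5)

From the two frames, the purple cone sits at roughly (4.6, 2.5) before and (4.0, 2.0) after.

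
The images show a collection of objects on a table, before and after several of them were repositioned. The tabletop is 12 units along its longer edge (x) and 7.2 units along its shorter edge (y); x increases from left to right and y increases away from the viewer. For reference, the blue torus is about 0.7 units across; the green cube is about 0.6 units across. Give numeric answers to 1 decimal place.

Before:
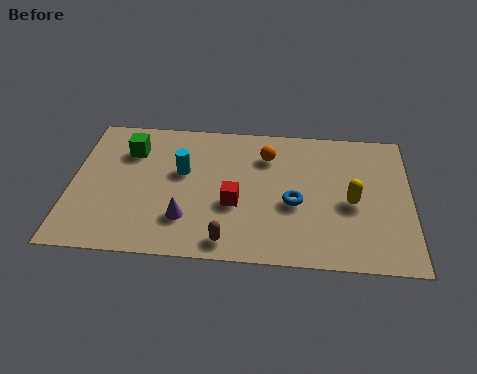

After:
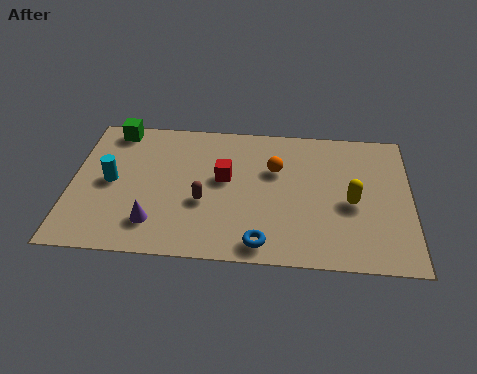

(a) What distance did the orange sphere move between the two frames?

0.8

The orange sphere was near (6.9, 5.4) before and (7.2, 4.7) after, so it travelled √(0.3² + 0.7²) ≈ 0.8 units.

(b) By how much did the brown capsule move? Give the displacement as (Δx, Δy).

(-0.9, 1.9)

The brown capsule started near (5.6, 0.9) and ended near (4.7, 2.8).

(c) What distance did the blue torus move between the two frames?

2.4

From (7.9, 3.0) to (6.8, 0.9), the blue torus covered √(1.1² + 2.1²) ≈ 2.4 units.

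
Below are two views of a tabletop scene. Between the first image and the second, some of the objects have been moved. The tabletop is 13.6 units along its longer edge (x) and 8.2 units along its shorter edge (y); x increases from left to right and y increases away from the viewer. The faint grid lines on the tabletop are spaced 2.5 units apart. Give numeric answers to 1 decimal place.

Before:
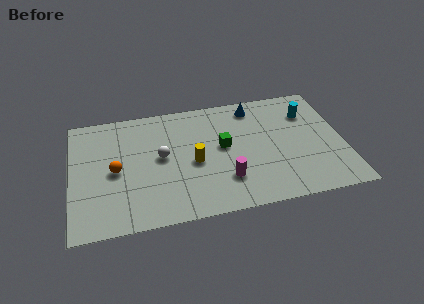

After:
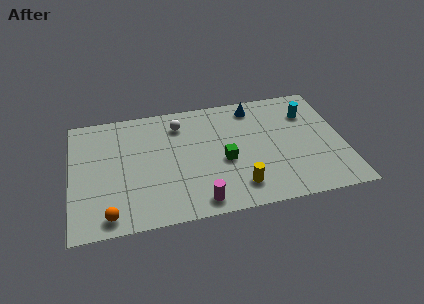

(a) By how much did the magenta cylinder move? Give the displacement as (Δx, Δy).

(-1.4, -1.2)

The magenta cylinder started near (7.6, 2.2) and ended near (6.2, 1.0).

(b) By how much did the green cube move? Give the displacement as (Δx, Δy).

(0.0, -1.0)

From the two frames, the green cube sits at roughly (7.6, 4.5) before and (7.6, 3.5) after.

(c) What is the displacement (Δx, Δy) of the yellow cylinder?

(2.1, -2.1)

The yellow cylinder started near (6.1, 3.7) and ended near (8.2, 1.6).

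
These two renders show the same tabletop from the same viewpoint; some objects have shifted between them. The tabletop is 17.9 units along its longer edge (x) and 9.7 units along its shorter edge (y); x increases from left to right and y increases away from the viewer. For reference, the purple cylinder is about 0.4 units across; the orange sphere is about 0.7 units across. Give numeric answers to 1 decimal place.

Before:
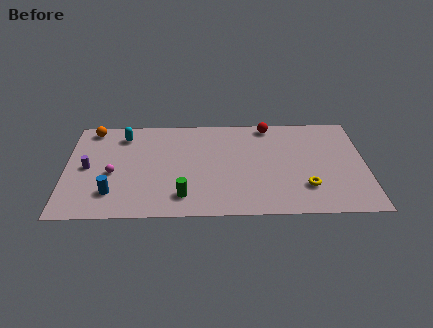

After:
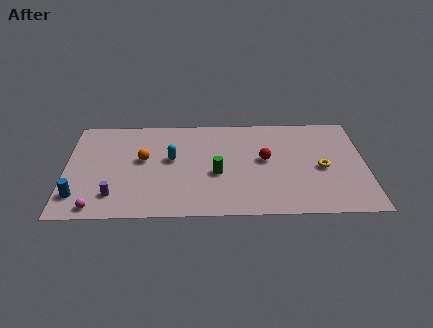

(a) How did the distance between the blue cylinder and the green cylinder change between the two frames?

+4.2

Before: roughly 4.2 units apart; after: 8.4. That's 4.2 units further apart.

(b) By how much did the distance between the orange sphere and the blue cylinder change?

-1.3

They were about 6.4 units apart before and 5.1 after — 1.3 units closer together.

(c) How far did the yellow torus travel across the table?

2.1

The yellow torus was near (14.3, 2.6) before and (15.3, 4.4) after, so it travelled √(1.0² + 1.8²) ≈ 2.1 units.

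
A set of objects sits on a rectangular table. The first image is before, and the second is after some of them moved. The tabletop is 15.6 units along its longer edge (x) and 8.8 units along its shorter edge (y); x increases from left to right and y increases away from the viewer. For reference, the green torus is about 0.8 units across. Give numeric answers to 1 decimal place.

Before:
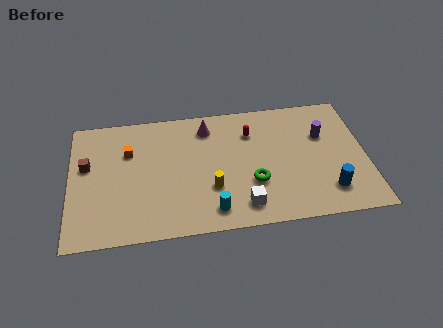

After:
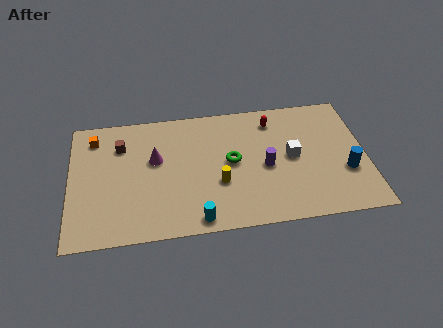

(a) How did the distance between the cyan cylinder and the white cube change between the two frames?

+4.6

They were about 1.6 units apart before and 6.2 after — 4.6 units further apart.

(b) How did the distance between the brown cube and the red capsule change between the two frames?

-0.7

Before: roughly 8.8 units apart; after: 8.1. That's 0.7 units closer together.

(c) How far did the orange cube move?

2.2

From (3.1, 6.0) to (1.3, 7.2), the orange cube covered √(1.8² + 1.2²) ≈ 2.2 units.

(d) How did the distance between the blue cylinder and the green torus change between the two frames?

+2.1

The distance was about 4.1 in the first image and 6.2 in the second, so they moved 2.1 units further apart.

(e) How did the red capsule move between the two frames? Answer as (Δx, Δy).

(1.2, 0.7)

From the two frames, the red capsule sits at roughly (9.6, 6.5) before and (10.8, 7.2) after.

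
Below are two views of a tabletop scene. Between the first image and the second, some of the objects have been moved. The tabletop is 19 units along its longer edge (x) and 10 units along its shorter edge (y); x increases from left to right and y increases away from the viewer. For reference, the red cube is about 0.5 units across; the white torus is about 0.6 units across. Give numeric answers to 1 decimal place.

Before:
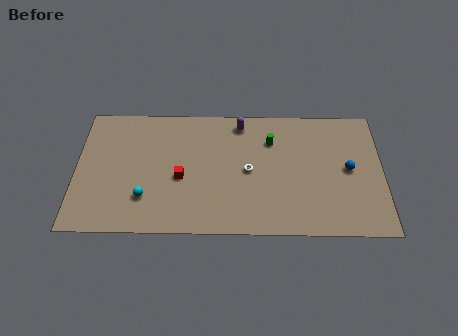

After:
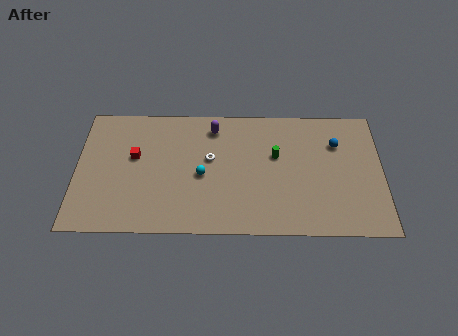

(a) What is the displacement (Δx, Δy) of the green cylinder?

(0.3, -1.2)

The green cylinder was at about (12.1, 7.3) and moved to about (12.4, 6.1).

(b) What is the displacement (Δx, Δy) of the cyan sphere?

(3.5, 1.8)

The cyan sphere started near (4.3, 2.7) and ended near (7.8, 4.5).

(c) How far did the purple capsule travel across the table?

1.7

The purple capsule was near (10.2, 8.7) before and (8.5, 8.3) after, so it travelled √(1.7² + 0.4²) ≈ 1.7 units.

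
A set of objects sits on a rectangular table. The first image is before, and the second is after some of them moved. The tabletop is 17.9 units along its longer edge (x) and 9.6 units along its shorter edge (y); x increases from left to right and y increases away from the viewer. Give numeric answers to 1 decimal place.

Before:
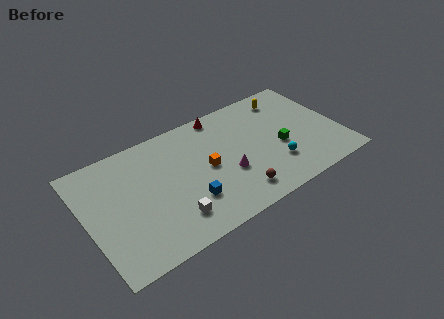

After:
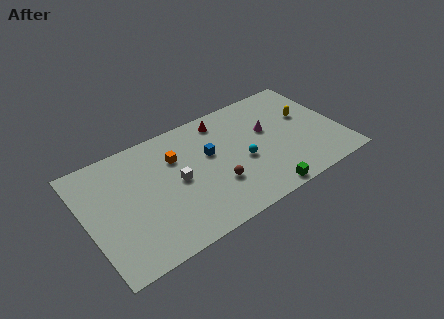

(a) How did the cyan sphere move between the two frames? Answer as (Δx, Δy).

(-2.1, 1.4)

The cyan sphere started near (13.0, 2.7) and ended near (10.9, 4.1).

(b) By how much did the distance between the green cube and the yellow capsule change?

+2.3

The distance was about 4.2 in the first image and 6.5 in the second, so they moved 2.3 units further apart.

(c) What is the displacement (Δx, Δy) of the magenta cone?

(3.3, 2.2)

From the two frames, the magenta cone sits at roughly (9.7, 3.6) before and (13.0, 5.8) after.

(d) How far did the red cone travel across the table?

0.5

The red cone was near (10.1, 8.7) before and (10.1, 8.2) after, so it travelled √(0.0² + 0.5²) ≈ 0.5 units.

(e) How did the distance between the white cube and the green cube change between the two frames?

-1.6

They were about 8.3 units apart before and 6.7 after — 1.6 units closer together.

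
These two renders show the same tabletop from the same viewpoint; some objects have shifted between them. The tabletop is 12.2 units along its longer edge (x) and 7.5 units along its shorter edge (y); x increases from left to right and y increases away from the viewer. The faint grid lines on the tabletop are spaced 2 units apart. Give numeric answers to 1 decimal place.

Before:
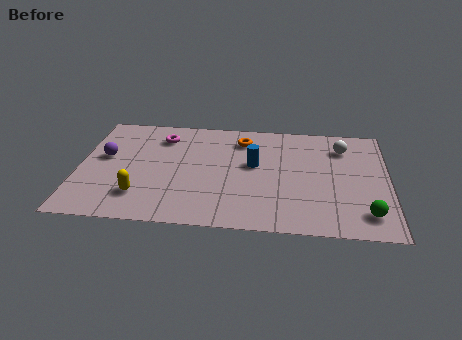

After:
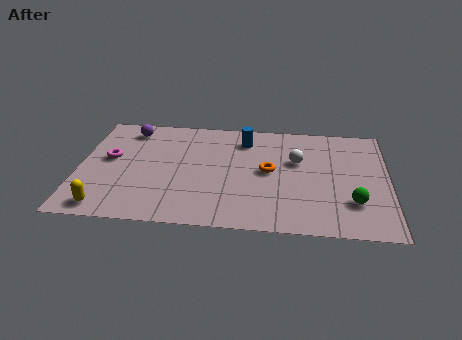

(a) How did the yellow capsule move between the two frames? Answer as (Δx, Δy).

(-1.3, -0.9)

The yellow capsule started near (2.5, 1.8) and ended near (1.2, 0.9).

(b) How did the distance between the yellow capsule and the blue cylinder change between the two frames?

+2.3

Before: roughly 5.1 units apart; after: 7.4. That's 2.3 units further apart.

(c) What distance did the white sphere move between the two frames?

2.1

From (10.4, 5.8) to (8.6, 4.7), the white sphere covered √(1.8² + 1.1²) ≈ 2.1 units.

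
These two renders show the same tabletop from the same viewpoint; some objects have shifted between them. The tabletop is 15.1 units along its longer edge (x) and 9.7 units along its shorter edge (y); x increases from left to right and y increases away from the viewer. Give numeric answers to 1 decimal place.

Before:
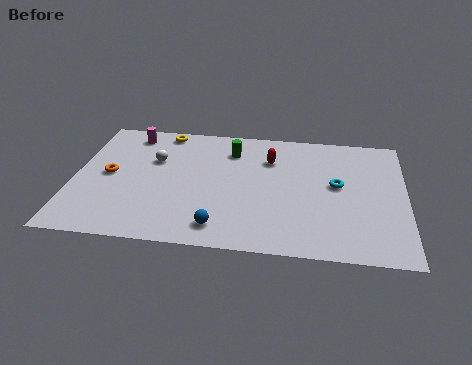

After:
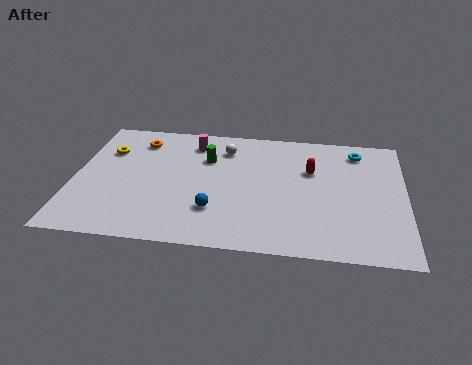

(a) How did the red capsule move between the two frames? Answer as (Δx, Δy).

(1.9, -0.7)

The red capsule started near (8.9, 7.0) and ended near (10.8, 6.3).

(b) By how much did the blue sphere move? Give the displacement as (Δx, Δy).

(-0.3, 1.2)

The blue sphere started near (6.8, 1.5) and ended near (6.5, 2.7).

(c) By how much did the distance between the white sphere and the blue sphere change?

-0.9

Before: roughly 5.8 units apart; after: 4.9. That's 0.9 units closer together.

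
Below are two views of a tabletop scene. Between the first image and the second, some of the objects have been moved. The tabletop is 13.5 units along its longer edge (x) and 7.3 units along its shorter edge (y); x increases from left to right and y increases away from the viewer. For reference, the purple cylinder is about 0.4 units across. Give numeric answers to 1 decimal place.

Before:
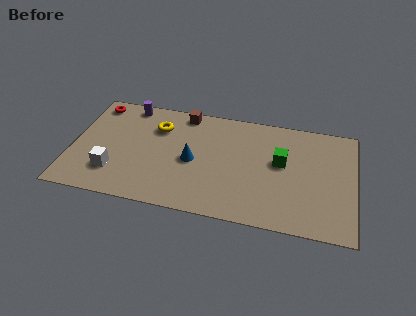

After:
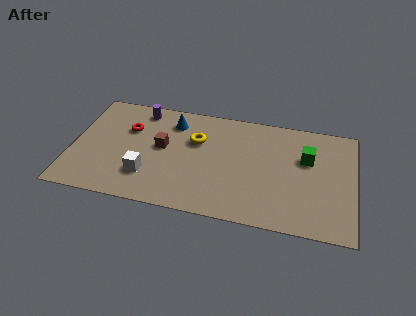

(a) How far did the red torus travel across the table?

2.2

The red torus moved from about (0.9, 6.3) to (2.6, 4.9), a distance of √(1.7² + 1.4²) ≈ 2.2.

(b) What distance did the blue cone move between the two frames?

2.6

From (5.8, 3.4) to (4.7, 5.8), the blue cone covered √(1.1² + 2.4²) ≈ 2.6 units.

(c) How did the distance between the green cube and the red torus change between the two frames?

-0.7

They were about 9.3 units apart before and 8.6 after — 0.7 units closer together.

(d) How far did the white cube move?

1.6

From (2.1, 1.9) to (3.7, 2.0), the white cube covered √(1.6² + 0.1²) ≈ 1.6 units.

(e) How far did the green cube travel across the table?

1.3

The green cube was near (10.0, 4.2) before and (11.2, 4.7) after, so it travelled √(1.2² + 0.5²) ≈ 1.3 units.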